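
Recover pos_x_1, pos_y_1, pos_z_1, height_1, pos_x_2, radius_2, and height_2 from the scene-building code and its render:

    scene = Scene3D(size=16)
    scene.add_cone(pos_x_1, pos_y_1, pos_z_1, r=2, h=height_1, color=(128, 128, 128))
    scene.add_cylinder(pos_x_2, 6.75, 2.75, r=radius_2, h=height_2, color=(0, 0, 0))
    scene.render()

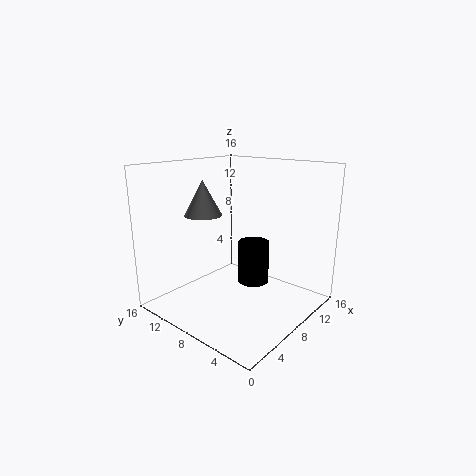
pos_x_1 = 5.25
pos_y_1 = 10.5
pos_z_1 = 10.75
height_1 = 3.75
pos_x_2 = 9.25
radius_2 = 1.75
height_2 = 4.75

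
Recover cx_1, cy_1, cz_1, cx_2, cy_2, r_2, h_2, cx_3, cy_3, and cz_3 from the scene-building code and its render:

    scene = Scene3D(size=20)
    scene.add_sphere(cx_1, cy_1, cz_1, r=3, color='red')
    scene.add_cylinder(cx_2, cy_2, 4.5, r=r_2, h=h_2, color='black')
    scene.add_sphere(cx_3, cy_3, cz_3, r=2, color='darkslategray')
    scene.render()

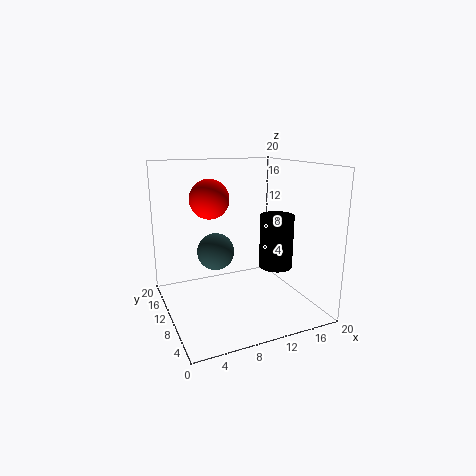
cx_1 = 8, cy_1 = 16, cz_1 = 14.5, cx_2 = 16.5, cy_2 = 10.5, r_2 = 2.5, h_2 = 8, cx_3 = 4, cy_3 = 2.5, cz_3 = 11.5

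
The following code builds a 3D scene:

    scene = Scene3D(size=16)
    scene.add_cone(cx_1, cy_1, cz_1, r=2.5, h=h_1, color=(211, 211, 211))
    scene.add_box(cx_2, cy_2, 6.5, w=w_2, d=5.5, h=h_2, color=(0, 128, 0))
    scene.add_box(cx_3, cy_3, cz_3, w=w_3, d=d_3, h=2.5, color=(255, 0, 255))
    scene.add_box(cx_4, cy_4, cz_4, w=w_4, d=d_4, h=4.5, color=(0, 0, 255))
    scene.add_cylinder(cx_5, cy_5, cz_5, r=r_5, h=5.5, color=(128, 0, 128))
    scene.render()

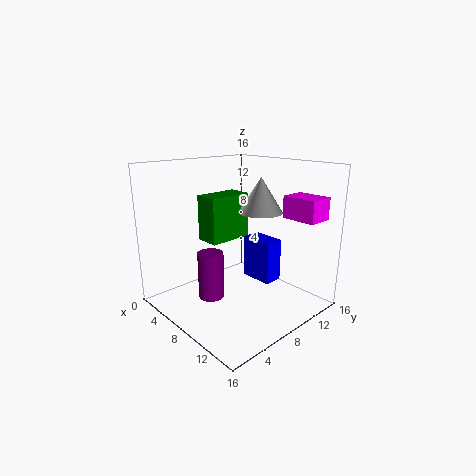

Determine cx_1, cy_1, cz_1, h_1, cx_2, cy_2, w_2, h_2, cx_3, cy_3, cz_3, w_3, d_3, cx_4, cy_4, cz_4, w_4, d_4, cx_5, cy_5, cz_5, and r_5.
cx_1 = 8.5
cy_1 = 11
cz_1 = 10.5
h_1 = 4
cx_2 = 2
cy_2 = 7
w_2 = 3
h_2 = 5.5
cx_3 = 10.5
cy_3 = 12.5
cz_3 = 10
w_3 = 4
d_3 = 3
cx_4 = 9
cy_4 = 8
cz_4 = 4
w_4 = 3.5
d_4 = 2
cx_5 = 5.5
cy_5 = 6
cz_5 = 0.5
r_5 = 1.5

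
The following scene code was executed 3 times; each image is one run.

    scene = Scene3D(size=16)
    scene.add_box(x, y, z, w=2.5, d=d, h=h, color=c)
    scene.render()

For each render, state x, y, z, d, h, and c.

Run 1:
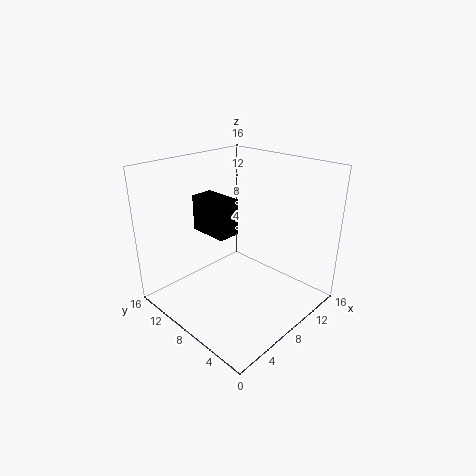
x = 5.5; y = 8; z = 8.5; d = 4.5; h = 4; c = 'black'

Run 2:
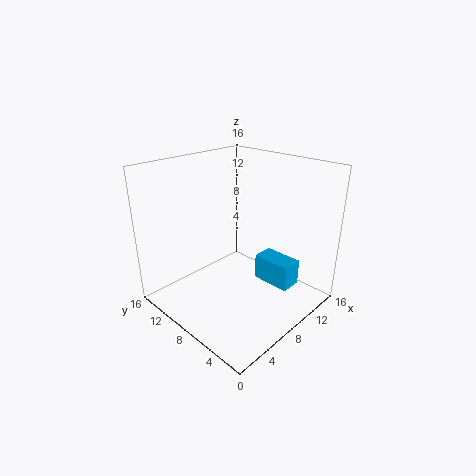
x = 10.5; y = 3; z = 2; d = 4.5; h = 3; c = 'deepskyblue'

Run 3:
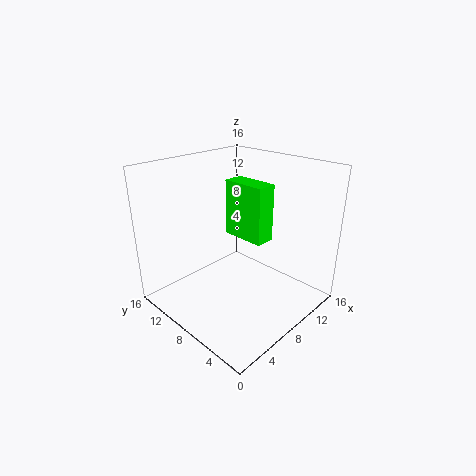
x = 11; y = 7.5; z = 6; d = 5.5; h = 7; c = 'lime'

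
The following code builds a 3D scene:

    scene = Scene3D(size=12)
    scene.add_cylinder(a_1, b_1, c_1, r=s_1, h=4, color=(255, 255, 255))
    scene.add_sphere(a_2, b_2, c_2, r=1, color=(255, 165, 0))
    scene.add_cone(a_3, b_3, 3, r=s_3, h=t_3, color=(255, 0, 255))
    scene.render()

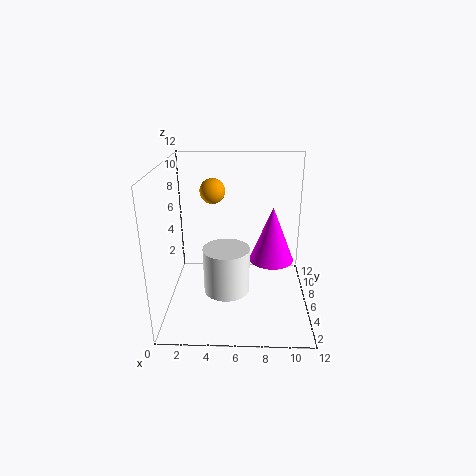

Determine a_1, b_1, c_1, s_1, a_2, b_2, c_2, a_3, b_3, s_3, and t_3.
a_1 = 5, b_1 = 6, c_1 = 1, s_1 = 2, a_2 = 4, b_2 = 6, c_2 = 10, a_3 = 9, b_3 = 8, s_3 = 2, t_3 = 5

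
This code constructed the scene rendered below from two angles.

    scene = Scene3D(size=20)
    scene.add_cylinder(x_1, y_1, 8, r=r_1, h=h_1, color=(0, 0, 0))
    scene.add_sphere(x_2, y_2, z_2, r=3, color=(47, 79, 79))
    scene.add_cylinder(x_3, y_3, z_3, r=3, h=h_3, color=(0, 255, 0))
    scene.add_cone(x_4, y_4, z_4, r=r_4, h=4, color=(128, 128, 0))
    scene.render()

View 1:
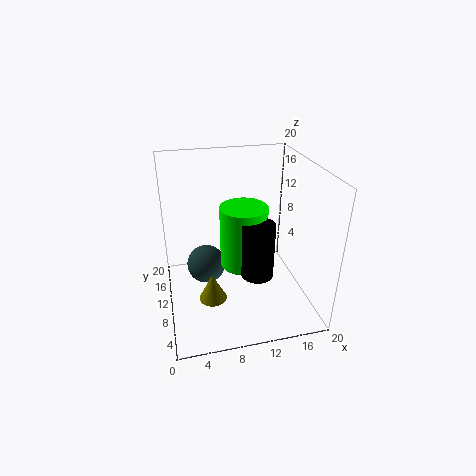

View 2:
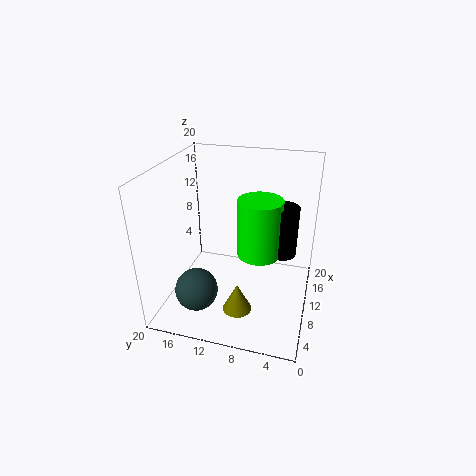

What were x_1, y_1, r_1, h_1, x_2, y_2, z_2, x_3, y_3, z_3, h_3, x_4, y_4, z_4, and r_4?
x_1 = 11
y_1 = 4
r_1 = 2
h_1 = 7
x_2 = 6
y_2 = 15
z_2 = 3
x_3 = 10
y_3 = 7
z_3 = 8
h_3 = 8
x_4 = 6
y_4 = 9
z_4 = 1
r_4 = 2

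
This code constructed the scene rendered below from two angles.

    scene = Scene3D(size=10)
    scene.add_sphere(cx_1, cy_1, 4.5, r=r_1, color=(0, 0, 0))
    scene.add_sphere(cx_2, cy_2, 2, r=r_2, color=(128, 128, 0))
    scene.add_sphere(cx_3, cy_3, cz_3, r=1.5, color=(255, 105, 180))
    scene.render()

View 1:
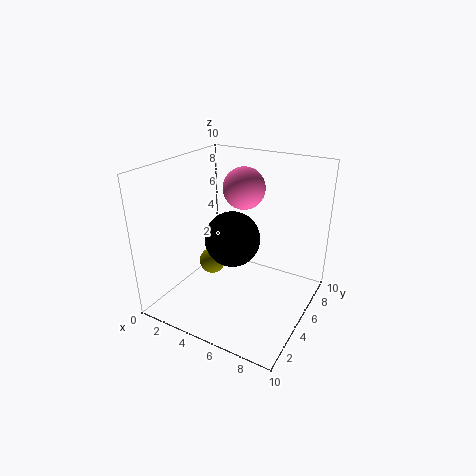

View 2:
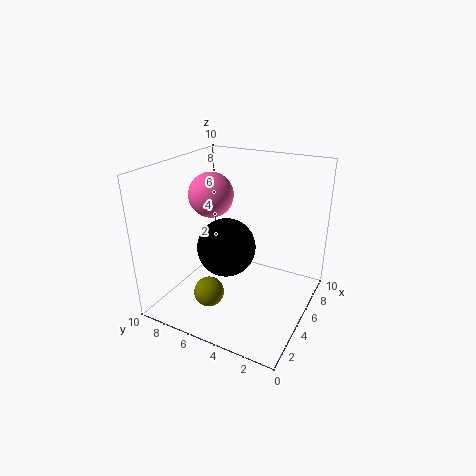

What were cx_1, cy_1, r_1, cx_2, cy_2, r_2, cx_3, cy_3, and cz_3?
cx_1 = 4.25; cy_1 = 5.5; r_1 = 2; cx_2 = 2.25; cy_2 = 5.75; r_2 = 1; cx_3 = 4.5; cy_3 = 6.75; cz_3 = 8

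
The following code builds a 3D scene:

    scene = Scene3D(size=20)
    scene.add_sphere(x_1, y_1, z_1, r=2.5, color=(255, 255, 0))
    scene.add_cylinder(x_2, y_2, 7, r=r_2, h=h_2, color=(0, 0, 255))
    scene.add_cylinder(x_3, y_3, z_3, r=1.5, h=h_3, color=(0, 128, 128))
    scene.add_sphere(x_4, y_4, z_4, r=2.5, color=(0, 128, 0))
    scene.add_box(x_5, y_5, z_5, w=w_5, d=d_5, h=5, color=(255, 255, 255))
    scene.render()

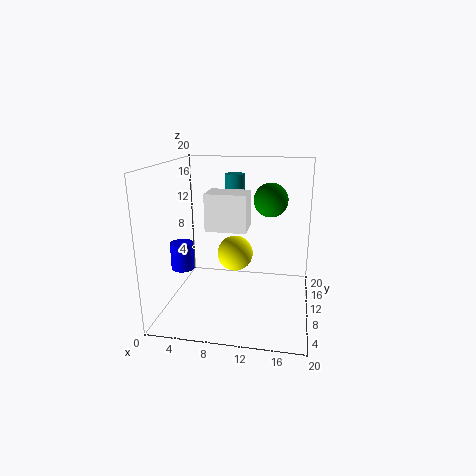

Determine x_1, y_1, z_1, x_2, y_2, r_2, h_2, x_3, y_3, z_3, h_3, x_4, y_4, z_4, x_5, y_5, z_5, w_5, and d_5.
x_1 = 9.5; y_1 = 10.5; z_1 = 7.5; x_2 = 3.5; y_2 = 5.5; r_2 = 1.5; h_2 = 3.5; x_3 = 8.5; y_3 = 15.5; z_3 = 11; h_3 = 7; x_4 = 14; y_4 = 14.5; z_4 = 14.5; x_5 = 6; y_5 = 7.5; z_5 = 11.5; w_5 = 5.5; d_5 = 4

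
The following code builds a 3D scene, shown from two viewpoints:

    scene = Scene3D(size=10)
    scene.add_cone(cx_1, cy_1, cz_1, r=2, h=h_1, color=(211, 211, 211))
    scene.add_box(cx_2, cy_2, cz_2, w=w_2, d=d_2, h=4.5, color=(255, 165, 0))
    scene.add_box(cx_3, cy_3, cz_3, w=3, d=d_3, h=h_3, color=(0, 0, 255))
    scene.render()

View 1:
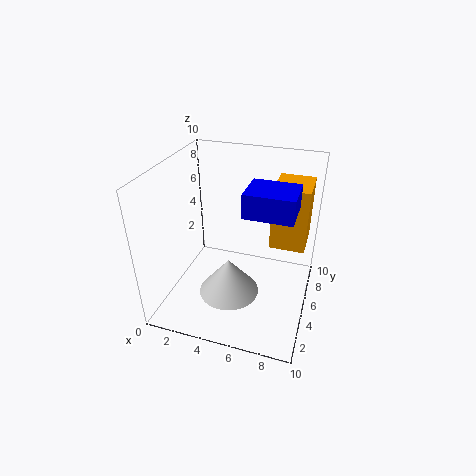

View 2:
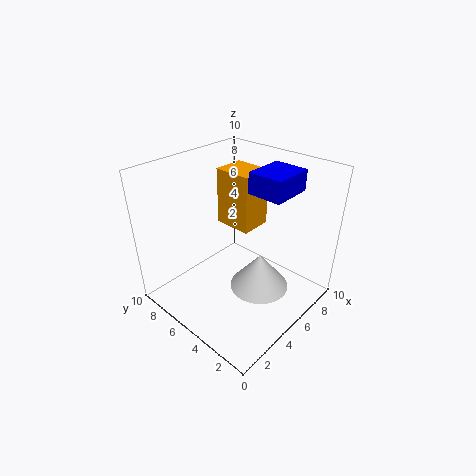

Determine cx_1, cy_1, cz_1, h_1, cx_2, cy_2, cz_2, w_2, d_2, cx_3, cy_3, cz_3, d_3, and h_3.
cx_1 = 5, cy_1 = 3, cz_1 = 2, h_1 = 2.5, cx_2 = 7, cy_2 = 6, cz_2 = 4, w_2 = 2.5, d_2 = 3, cx_3 = 6, cy_3 = 2.5, cz_3 = 8, d_3 = 2.5, h_3 = 1.5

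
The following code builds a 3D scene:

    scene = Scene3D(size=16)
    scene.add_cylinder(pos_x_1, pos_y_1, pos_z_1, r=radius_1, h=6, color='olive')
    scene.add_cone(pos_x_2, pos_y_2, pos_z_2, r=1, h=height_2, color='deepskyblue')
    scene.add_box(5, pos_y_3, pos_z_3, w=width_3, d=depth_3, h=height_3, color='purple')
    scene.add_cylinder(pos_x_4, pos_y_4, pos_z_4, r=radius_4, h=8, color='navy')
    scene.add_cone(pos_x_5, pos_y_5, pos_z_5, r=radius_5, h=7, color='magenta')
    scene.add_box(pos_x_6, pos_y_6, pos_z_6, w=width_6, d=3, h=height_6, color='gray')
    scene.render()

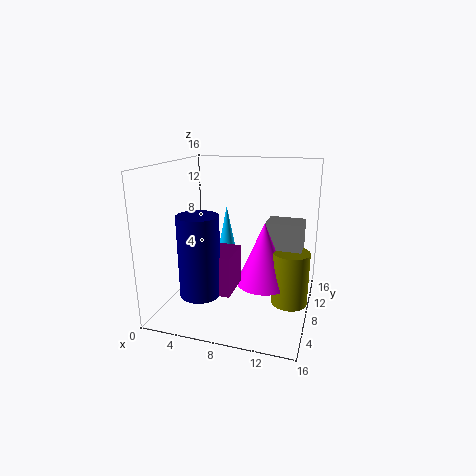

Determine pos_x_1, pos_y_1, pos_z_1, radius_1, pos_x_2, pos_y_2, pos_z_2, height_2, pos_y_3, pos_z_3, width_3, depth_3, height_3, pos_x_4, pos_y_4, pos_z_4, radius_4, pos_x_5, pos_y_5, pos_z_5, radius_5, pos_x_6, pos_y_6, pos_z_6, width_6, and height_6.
pos_x_1 = 14; pos_y_1 = 8; pos_z_1 = 1; radius_1 = 2; pos_x_2 = 6; pos_y_2 = 10; pos_z_2 = 6; height_2 = 5; pos_y_3 = 2; pos_z_3 = 4; width_3 = 4; depth_3 = 4; height_3 = 4; pos_x_4 = 6; pos_y_4 = 2; pos_z_4 = 4; radius_4 = 2; pos_x_5 = 11; pos_y_5 = 8; pos_z_5 = 3; radius_5 = 3; pos_x_6 = 11; pos_y_6 = 8; pos_z_6 = 6; width_6 = 4; height_6 = 4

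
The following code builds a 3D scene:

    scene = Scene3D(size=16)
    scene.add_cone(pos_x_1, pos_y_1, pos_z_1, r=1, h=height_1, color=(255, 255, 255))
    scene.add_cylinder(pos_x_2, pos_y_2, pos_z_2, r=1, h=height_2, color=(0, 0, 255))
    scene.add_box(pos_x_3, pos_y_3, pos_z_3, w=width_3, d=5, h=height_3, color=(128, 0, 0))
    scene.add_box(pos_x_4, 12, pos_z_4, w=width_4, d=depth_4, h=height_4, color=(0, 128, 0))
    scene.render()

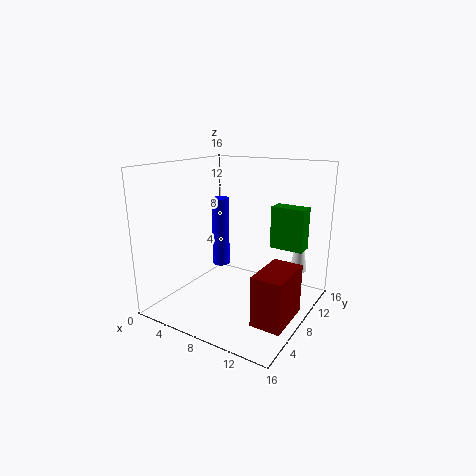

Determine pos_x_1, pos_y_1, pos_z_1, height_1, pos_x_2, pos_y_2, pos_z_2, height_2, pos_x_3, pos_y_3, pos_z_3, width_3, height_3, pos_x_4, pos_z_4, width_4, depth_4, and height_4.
pos_x_1 = 13
pos_y_1 = 14
pos_z_1 = 3
height_1 = 7
pos_x_2 = 5
pos_y_2 = 9
pos_z_2 = 4
height_2 = 8
pos_x_3 = 13
pos_y_3 = 2
pos_z_3 = 2
width_3 = 3
height_3 = 5
pos_x_4 = 10
pos_z_4 = 6
width_4 = 4
depth_4 = 2
height_4 = 5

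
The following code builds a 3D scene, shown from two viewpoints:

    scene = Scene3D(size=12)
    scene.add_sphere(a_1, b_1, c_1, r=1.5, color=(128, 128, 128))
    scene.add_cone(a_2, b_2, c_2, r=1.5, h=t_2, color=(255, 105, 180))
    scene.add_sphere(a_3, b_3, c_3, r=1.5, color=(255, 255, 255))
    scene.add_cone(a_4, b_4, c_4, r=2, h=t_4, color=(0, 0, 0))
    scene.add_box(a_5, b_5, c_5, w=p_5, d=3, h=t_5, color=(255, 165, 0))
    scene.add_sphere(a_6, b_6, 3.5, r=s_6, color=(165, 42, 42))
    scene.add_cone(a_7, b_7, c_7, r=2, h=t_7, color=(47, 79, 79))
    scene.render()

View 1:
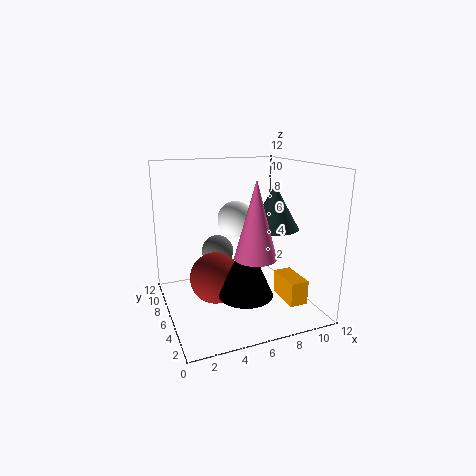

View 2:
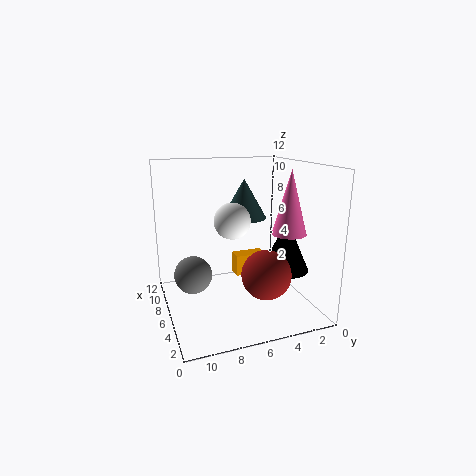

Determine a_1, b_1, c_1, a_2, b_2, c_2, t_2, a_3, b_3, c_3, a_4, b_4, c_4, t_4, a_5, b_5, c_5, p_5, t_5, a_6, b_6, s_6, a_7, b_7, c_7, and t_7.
a_1 = 5.5; b_1 = 10; c_1 = 3.5; a_2 = 5.5; b_2 = 1.5; c_2 = 6; t_2 = 5.5; a_3 = 6; b_3 = 6.5; c_3 = 7.5; a_4 = 5; b_4 = 2; c_4 = 3; t_4 = 4.5; a_5 = 9; b_5 = 2; c_5 = 1; p_5 = 1.5; t_5 = 2; a_6 = 3.5; b_6 = 4.5; s_6 = 2; a_7 = 8.5; b_7 = 4.5; c_7 = 7; t_7 = 3.5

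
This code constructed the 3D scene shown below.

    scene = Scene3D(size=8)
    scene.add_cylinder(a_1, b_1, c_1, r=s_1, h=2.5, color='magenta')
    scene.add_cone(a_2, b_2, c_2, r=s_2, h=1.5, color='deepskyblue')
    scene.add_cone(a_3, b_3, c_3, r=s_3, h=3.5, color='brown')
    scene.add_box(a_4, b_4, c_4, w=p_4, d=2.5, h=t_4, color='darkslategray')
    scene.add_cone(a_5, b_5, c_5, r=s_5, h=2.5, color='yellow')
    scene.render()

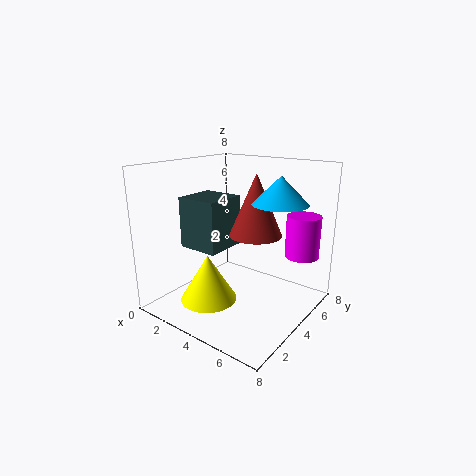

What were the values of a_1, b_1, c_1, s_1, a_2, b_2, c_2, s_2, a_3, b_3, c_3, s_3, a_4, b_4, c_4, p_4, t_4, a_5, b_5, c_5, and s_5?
a_1 = 6.5, b_1 = 7, c_1 = 2.5, s_1 = 1, a_2 = 6, b_2 = 5, c_2 = 6, s_2 = 1.5, a_3 = 4.5, b_3 = 5, c_3 = 4, s_3 = 1.5, a_4 = 0.5, b_4 = 3, c_4 = 3, p_4 = 2.5, t_4 = 3, a_5 = 3.5, b_5 = 2, c_5 = 1, s_5 = 1.5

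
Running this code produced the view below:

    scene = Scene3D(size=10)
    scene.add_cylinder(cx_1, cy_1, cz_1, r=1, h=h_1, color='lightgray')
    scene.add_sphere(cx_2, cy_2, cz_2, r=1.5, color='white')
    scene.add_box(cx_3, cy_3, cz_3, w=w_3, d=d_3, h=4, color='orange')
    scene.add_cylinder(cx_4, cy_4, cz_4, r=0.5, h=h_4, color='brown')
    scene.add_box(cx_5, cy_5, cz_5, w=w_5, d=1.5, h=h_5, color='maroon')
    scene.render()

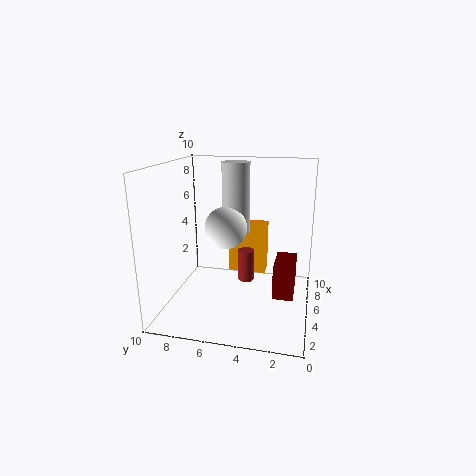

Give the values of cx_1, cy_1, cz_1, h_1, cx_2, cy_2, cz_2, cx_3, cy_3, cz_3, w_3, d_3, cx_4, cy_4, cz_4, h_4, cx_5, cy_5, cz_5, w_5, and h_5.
cx_1 = 6.5; cy_1 = 5.5; cz_1 = 5; h_1 = 5; cx_2 = 5.5; cy_2 = 6; cz_2 = 5.5; cx_3 = 8; cy_3 = 3.5; cz_3 = 1; w_3 = 1.5; d_3 = 3; cx_4 = 3; cy_4 = 4; cz_4 = 3; h_4 = 2; cx_5 = 5; cy_5 = 1; cz_5 = 0.5; w_5 = 3; h_5 = 2.5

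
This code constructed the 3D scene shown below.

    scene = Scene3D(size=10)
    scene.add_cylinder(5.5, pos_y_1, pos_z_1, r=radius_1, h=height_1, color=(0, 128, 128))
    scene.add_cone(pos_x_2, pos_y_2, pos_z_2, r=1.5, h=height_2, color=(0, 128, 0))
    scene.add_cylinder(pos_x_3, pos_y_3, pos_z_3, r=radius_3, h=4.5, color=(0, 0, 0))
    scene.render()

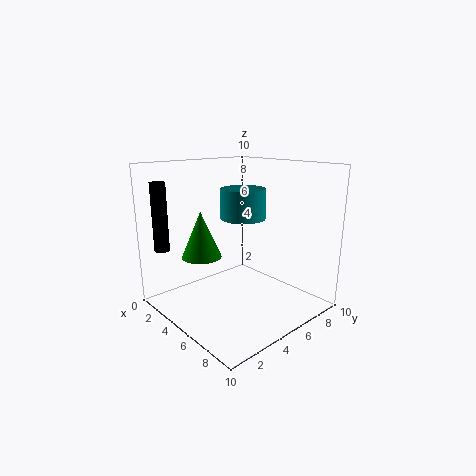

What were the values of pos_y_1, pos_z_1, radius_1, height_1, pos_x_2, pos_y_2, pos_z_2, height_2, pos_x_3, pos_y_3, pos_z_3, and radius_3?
pos_y_1 = 5; pos_z_1 = 6.5; radius_1 = 1.5; height_1 = 2; pos_x_2 = 2; pos_y_2 = 4; pos_z_2 = 3; height_2 = 3.5; pos_x_3 = 2.5; pos_y_3 = 0.5; pos_z_3 = 4.5; radius_3 = 0.5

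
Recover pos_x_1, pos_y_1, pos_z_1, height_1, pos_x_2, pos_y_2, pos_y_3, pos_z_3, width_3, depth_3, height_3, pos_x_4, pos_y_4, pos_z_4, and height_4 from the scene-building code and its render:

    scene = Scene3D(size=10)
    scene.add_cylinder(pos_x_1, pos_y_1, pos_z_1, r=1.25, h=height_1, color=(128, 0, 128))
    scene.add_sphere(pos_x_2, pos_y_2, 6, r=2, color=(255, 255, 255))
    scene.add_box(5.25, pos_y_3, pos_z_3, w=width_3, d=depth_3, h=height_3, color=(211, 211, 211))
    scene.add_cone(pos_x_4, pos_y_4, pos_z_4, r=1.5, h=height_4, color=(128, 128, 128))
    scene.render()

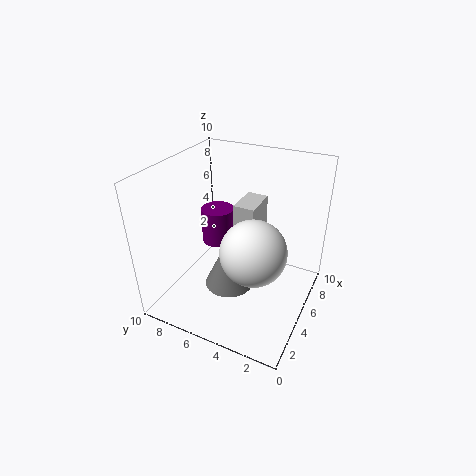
pos_x_1 = 7; pos_y_1 = 7.75; pos_z_1 = 3; height_1 = 2.75; pos_x_2 = 2.5; pos_y_2 = 2.75; pos_y_3 = 4; pos_z_3 = 3.5; width_3 = 2.5; depth_3 = 1.5; height_3 = 3.75; pos_x_4 = 2.25; pos_y_4 = 4.25; pos_z_4 = 3.5; height_4 = 3.25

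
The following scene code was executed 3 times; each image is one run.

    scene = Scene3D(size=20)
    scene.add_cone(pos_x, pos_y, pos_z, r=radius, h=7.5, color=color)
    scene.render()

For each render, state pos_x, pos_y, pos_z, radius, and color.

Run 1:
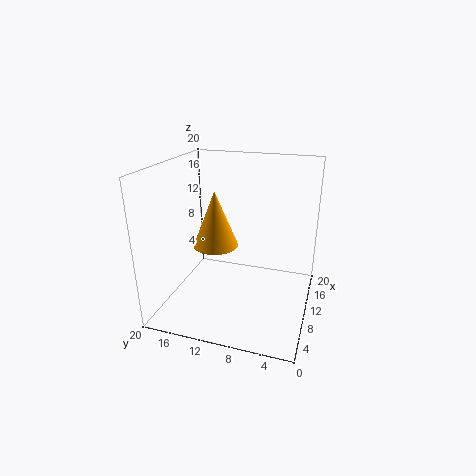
pos_x = 8; pos_y = 12.5; pos_z = 9.5; radius = 3; color = 'orange'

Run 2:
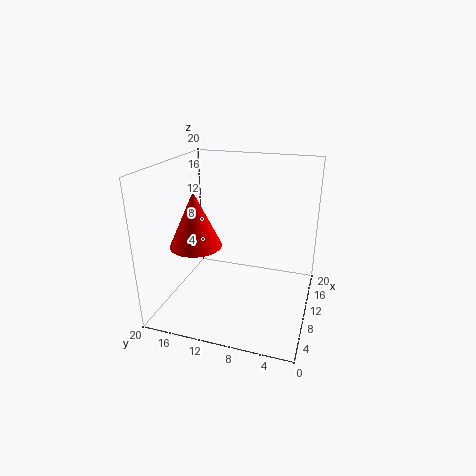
pos_x = 7; pos_y = 15; pos_z = 9.5; radius = 3.5; color = 'red'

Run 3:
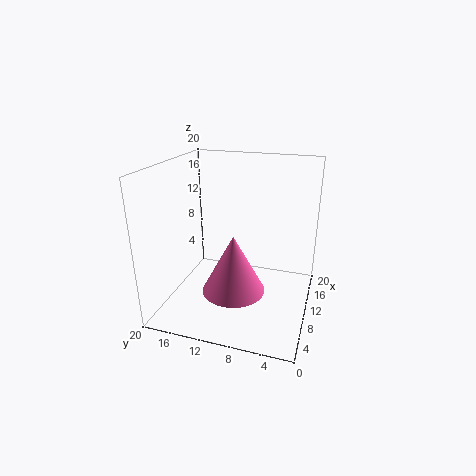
pos_x = 5; pos_y = 9; pos_z = 5; radius = 4; color = 'hotpink'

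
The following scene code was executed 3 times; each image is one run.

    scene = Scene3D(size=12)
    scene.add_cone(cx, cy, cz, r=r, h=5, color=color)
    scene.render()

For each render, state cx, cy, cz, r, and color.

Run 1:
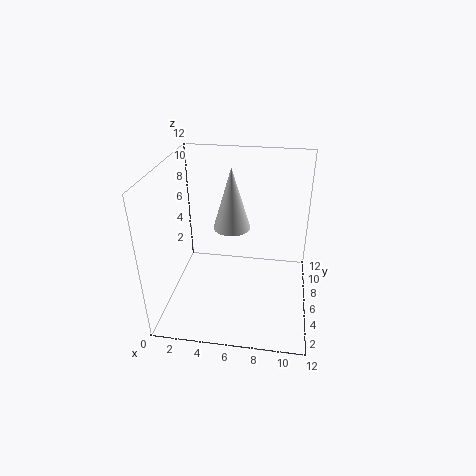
cx = 5.5
cy = 6
cz = 7
r = 1.5
color = 'lightgray'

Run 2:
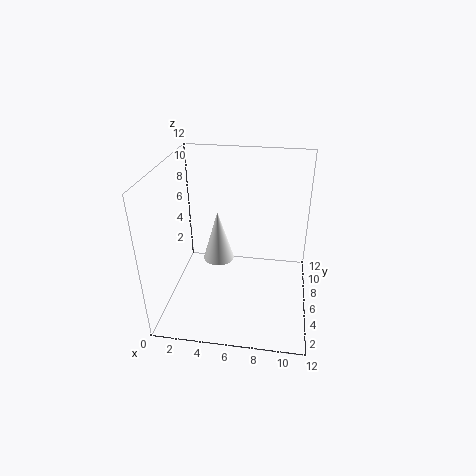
cx = 3.5
cy = 9.5
cz = 1.5
r = 1.5
color = 'white'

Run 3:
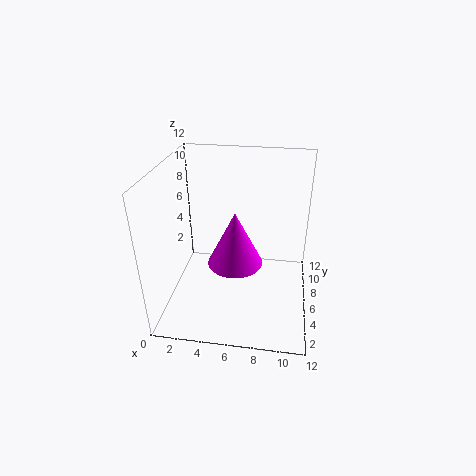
cx = 5.5
cy = 7.5
cz = 2.5
r = 2.5
color = 'magenta'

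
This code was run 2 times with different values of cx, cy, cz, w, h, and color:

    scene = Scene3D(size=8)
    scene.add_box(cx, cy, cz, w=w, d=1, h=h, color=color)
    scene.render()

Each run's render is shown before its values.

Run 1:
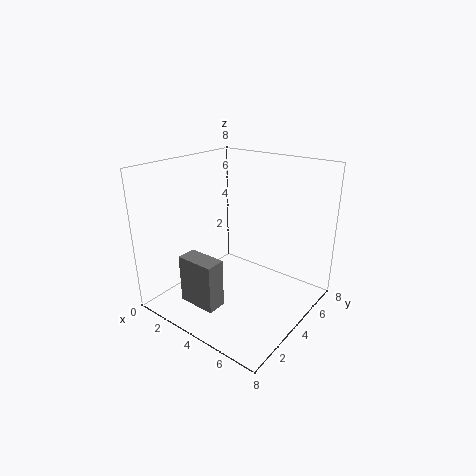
cx = 3, cy = 0.5, cz = 1.5, w = 2, h = 2.5, color = 'gray'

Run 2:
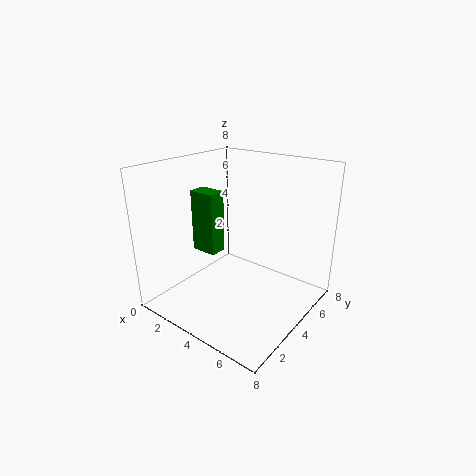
cx = 1.5, cy = 3, cz = 3, w = 1.5, h = 3.5, color = 'green'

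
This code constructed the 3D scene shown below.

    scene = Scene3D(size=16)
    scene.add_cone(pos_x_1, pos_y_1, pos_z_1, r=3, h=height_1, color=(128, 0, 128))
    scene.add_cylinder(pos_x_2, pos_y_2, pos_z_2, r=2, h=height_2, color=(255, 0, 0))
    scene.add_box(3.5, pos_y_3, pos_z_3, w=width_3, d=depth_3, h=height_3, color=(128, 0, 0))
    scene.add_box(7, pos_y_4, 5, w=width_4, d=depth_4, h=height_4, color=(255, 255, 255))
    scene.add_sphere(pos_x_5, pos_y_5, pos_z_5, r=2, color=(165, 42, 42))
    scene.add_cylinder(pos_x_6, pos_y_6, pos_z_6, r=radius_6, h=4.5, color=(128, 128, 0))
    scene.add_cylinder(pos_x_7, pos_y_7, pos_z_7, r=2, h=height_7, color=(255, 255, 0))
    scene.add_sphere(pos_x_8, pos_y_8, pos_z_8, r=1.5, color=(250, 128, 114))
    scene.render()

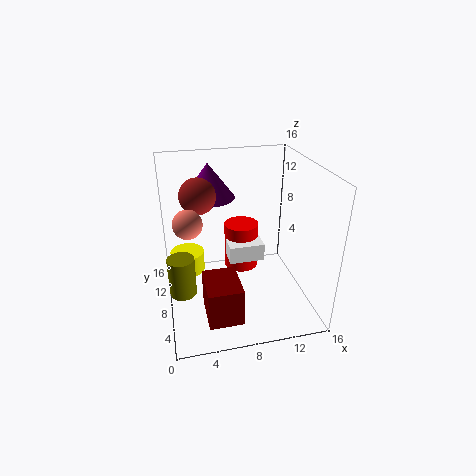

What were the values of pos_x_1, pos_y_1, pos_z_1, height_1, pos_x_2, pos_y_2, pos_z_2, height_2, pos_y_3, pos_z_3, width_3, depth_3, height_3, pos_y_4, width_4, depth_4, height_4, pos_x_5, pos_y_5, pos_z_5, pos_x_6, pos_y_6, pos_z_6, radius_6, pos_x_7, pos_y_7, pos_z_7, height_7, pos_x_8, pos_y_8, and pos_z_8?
pos_x_1 = 5.5; pos_y_1 = 12; pos_z_1 = 11.5; height_1 = 4; pos_x_2 = 9; pos_y_2 = 10.5; pos_z_2 = 3; height_2 = 5.5; pos_y_3 = 1; pos_z_3 = 2; width_3 = 3.5; depth_3 = 4.5; height_3 = 4; pos_y_4 = 7.5; width_4 = 4; depth_4 = 2.5; height_4 = 2; pos_x_5 = 4; pos_y_5 = 10; pos_z_5 = 12.5; pos_x_6 = 1.5; pos_y_6 = 7.5; pos_z_6 = 2; radius_6 = 1.5; pos_x_7 = 2.5; pos_y_7 = 11.5; pos_z_7 = 2.5; height_7 = 2.5; pos_x_8 = 2.5; pos_y_8 = 6.5; pos_z_8 = 11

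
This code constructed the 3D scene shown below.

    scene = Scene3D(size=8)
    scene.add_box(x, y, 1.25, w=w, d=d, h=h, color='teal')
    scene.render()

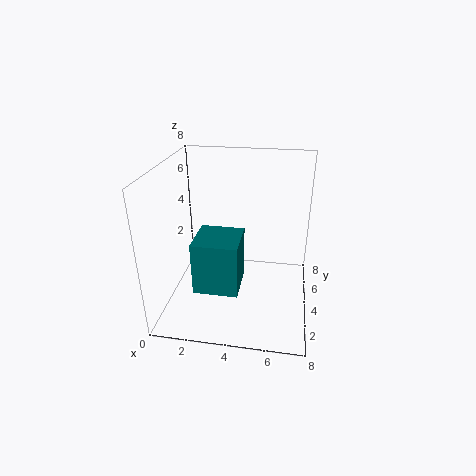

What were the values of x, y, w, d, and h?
x = 1.75
y = 2.25
w = 2.5
d = 2.5
h = 3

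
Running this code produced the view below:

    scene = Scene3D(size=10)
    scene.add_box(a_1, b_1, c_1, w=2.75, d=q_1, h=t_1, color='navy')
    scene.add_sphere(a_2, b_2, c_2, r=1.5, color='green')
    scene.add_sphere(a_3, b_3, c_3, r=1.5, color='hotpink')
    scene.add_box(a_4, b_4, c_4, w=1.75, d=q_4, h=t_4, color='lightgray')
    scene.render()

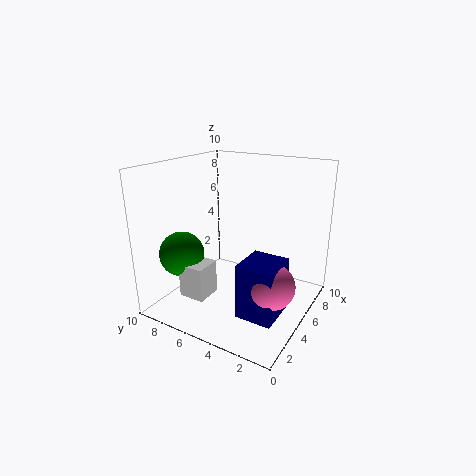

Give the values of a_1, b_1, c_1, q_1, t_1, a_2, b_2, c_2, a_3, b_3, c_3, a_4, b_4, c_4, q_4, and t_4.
a_1 = 2.5; b_1 = 1.25; c_1 = 0.5; q_1 = 2.5; t_1 = 3.75; a_2 = 2.25; b_2 = 7.75; c_2 = 4.25; a_3 = 3.75; b_3 = 1.75; c_3 = 2.75; a_4 = 1.25; b_4 = 5.5; c_4 = 1.75; q_4 = 1.75; t_4 = 2.25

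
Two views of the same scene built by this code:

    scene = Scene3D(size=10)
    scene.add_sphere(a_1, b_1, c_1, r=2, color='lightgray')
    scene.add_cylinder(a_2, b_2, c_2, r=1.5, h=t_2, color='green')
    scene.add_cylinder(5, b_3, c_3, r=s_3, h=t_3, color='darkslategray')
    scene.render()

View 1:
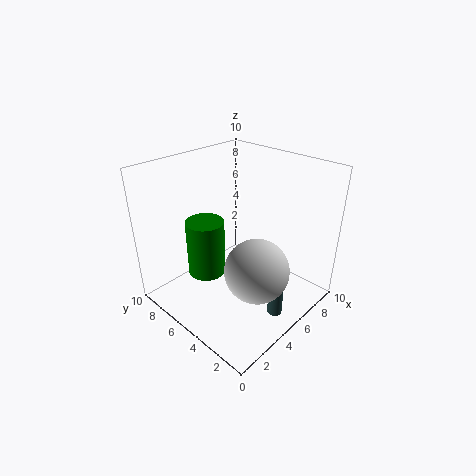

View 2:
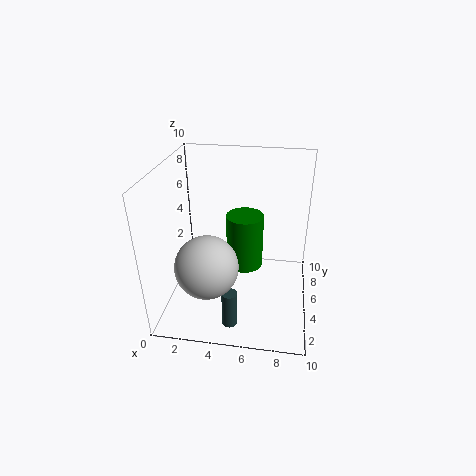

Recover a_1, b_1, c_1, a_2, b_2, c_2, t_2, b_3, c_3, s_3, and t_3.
a_1 = 3.5, b_1 = 2, c_1 = 4.5, a_2 = 5, b_2 = 8.5, c_2 = 0.5, t_2 = 4.5, b_3 = 1.5, c_3 = 0.5, s_3 = 0.5, t_3 = 2.5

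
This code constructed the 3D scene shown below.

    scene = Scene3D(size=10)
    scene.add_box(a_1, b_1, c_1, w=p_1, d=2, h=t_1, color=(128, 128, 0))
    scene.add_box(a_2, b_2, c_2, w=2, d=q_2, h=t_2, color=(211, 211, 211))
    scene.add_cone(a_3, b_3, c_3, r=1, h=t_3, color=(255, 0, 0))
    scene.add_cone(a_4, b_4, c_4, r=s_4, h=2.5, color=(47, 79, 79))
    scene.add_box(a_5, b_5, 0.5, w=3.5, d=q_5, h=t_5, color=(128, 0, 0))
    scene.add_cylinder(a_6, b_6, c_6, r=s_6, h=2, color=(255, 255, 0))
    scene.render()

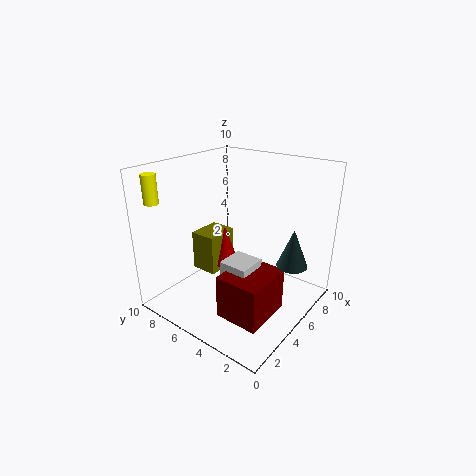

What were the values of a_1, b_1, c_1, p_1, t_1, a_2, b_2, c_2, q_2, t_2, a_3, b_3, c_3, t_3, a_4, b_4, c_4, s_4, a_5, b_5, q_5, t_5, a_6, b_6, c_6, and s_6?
a_1 = 4.5; b_1 = 7; c_1 = 1.5; p_1 = 2.5; t_1 = 3; a_2 = 3; b_2 = 3; c_2 = 1; q_2 = 2; t_2 = 3; a_3 = 6; b_3 = 7; c_3 = 2; t_3 = 3; a_4 = 5.5; b_4 = 1; c_4 = 4; s_4 = 1; a_5 = 2; b_5 = 1.5; q_5 = 3; t_5 = 3; a_6 = 1.5; b_6 = 9.5; c_6 = 7.5; s_6 = 0.5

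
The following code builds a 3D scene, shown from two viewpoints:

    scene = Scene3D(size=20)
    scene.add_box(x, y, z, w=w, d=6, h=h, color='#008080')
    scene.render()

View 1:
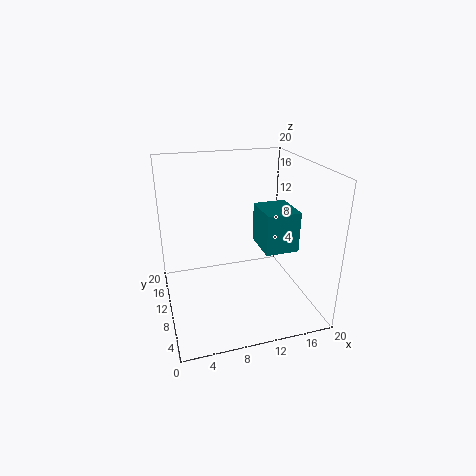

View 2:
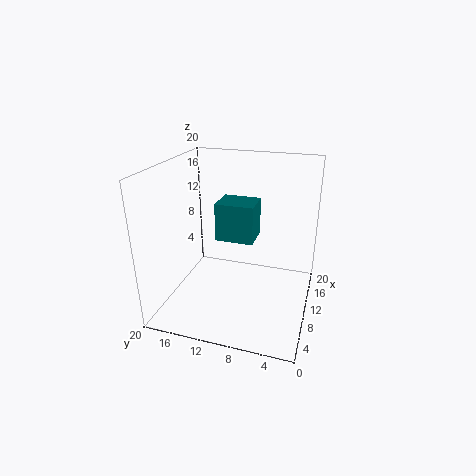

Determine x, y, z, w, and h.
x = 14, y = 9, z = 7, w = 5, h = 6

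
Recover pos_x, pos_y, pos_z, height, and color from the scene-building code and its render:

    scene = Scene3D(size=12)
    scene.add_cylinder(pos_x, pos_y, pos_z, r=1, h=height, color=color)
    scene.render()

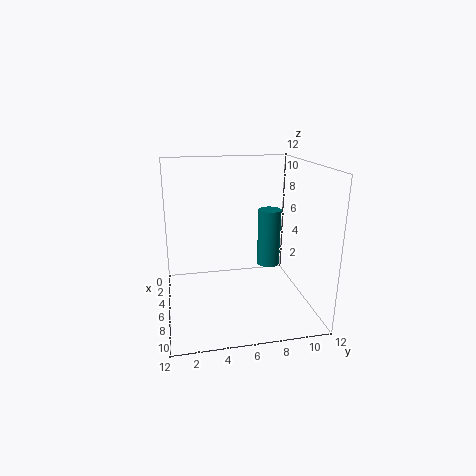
pos_x = 5
pos_y = 9
pos_z = 3
height = 5
color = 'teal'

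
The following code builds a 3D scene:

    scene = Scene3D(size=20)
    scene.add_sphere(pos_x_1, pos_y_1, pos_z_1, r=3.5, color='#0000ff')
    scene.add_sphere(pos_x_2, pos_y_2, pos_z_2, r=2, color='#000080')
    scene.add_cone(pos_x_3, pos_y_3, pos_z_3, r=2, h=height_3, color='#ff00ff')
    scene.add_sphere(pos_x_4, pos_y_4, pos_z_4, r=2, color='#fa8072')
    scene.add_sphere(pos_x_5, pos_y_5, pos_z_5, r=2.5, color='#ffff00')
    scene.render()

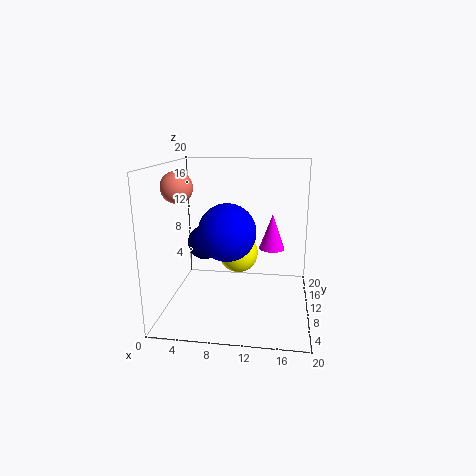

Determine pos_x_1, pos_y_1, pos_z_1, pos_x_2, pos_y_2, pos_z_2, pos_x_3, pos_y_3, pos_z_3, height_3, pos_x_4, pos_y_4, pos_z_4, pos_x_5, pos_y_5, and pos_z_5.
pos_x_1 = 9.5; pos_y_1 = 4.5; pos_z_1 = 12.5; pos_x_2 = 7; pos_y_2 = 3.5; pos_z_2 = 11.5; pos_x_3 = 14.5; pos_y_3 = 16; pos_z_3 = 6.5; height_3 = 5.5; pos_x_4 = 3; pos_y_4 = 6; pos_z_4 = 17.5; pos_x_5 = 10.5; pos_y_5 = 7; pos_z_5 = 9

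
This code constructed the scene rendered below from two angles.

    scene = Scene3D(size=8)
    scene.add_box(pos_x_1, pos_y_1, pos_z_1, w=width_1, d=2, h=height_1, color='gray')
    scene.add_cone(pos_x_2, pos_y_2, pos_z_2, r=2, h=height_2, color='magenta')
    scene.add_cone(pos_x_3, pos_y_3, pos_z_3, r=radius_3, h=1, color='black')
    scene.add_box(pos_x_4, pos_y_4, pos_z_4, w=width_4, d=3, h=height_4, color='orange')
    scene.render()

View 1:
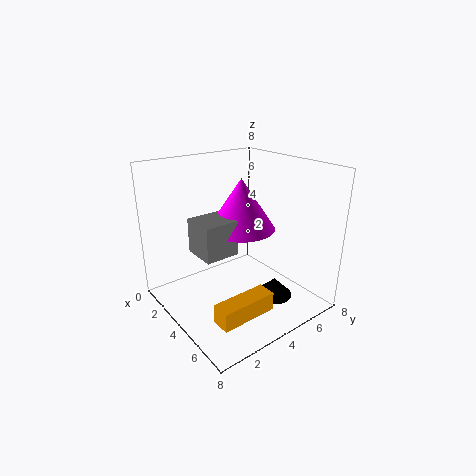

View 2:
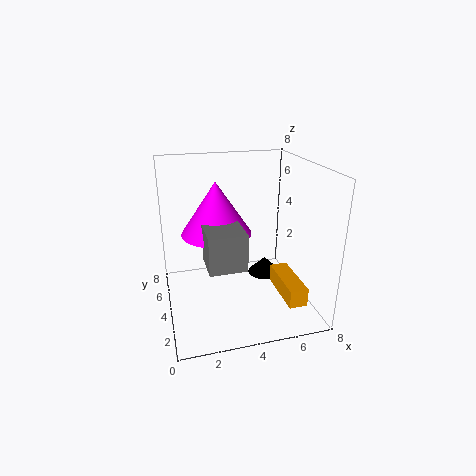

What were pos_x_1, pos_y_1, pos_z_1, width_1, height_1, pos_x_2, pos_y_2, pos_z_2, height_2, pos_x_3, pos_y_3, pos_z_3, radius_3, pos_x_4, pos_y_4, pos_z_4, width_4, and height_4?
pos_x_1 = 2; pos_y_1 = 2; pos_z_1 = 3; width_1 = 2; height_1 = 2; pos_x_2 = 3; pos_y_2 = 5; pos_z_2 = 4; height_2 = 3; pos_x_3 = 6; pos_y_3 = 5; pos_z_3 = 1; radius_3 = 1; pos_x_4 = 6; pos_y_4 = 1; pos_z_4 = 1; width_4 = 1; height_4 = 1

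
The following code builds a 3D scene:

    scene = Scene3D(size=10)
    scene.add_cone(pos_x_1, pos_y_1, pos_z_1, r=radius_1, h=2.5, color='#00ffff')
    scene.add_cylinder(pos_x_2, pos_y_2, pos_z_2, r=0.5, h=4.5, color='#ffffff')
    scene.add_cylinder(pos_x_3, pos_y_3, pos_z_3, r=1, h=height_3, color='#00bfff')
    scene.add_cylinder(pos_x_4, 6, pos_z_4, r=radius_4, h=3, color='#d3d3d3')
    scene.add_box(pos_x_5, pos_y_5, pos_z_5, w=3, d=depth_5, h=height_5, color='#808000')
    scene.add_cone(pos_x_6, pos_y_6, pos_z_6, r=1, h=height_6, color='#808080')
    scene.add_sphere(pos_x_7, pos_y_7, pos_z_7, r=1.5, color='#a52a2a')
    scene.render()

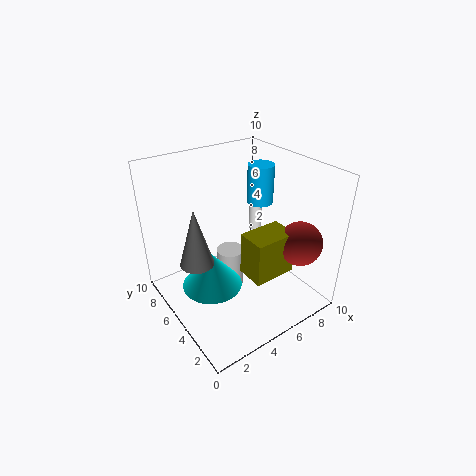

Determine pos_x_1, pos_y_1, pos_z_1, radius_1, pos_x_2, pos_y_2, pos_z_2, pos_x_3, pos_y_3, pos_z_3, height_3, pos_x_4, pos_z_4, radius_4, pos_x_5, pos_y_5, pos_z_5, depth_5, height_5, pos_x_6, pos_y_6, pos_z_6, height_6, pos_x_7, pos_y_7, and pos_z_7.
pos_x_1 = 2.5
pos_y_1 = 4.5
pos_z_1 = 2.5
radius_1 = 2
pos_x_2 = 8.5
pos_y_2 = 7.5
pos_z_2 = 3.5
pos_x_3 = 8.5
pos_y_3 = 7
pos_z_3 = 6
height_3 = 3
pos_x_4 = 5
pos_z_4 = 0.5
radius_4 = 1
pos_x_5 = 4.5
pos_y_5 = 2
pos_z_5 = 3
depth_5 = 2
height_5 = 3
pos_x_6 = 1
pos_y_6 = 3.5
pos_z_6 = 5.5
height_6 = 3.5
pos_x_7 = 8
pos_y_7 = 2
pos_z_7 = 5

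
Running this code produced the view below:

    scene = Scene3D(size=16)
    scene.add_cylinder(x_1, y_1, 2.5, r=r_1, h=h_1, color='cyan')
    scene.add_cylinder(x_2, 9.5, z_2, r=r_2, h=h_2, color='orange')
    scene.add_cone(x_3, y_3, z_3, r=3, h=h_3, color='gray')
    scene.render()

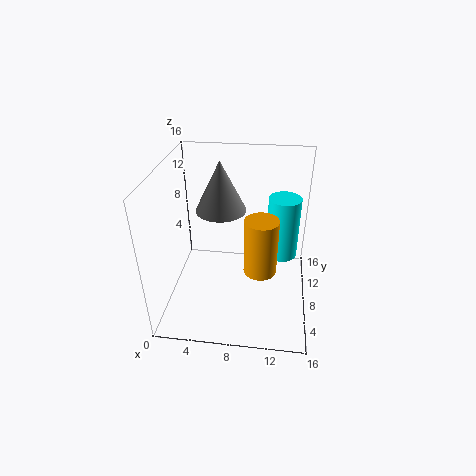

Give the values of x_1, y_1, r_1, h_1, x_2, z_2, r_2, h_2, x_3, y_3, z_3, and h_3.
x_1 = 13, y_1 = 13.5, r_1 = 2, h_1 = 8, x_2 = 10.5, z_2 = 2.5, r_2 = 2, h_2 = 7, x_3 = 5.5, y_3 = 11.5, z_3 = 9.5, h_3 = 6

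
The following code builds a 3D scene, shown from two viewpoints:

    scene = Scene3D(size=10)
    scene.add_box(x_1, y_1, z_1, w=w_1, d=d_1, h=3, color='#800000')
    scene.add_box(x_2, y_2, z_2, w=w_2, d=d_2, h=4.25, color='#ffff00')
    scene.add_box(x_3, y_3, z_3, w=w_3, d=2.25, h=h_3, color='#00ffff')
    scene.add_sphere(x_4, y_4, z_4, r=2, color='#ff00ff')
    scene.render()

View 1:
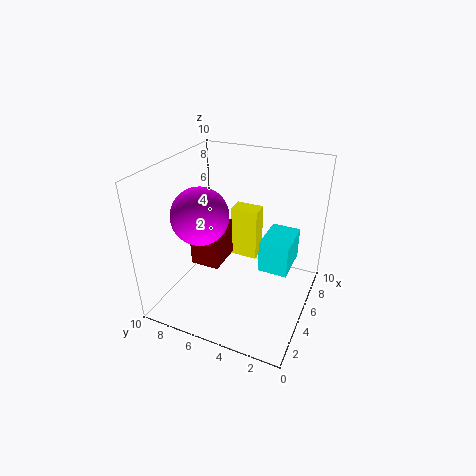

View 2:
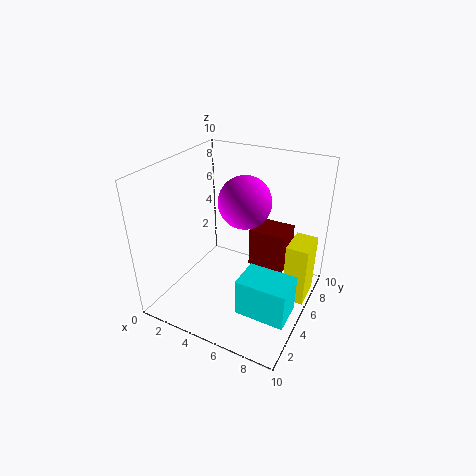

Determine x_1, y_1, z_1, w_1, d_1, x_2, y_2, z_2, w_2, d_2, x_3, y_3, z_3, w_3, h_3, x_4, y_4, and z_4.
x_1 = 5, y_1 = 6.75, z_1 = 1.75, w_1 = 2.75, d_1 = 2.25, x_2 = 8.5, y_2 = 5, z_2 = 1, w_2 = 1.5, d_2 = 2.25, x_3 = 6.5, y_3 = 1.75, z_3 = 1.5, w_3 = 3.25, h_3 = 2.5, x_4 = 4.25, y_4 = 7.5, z_4 = 6.5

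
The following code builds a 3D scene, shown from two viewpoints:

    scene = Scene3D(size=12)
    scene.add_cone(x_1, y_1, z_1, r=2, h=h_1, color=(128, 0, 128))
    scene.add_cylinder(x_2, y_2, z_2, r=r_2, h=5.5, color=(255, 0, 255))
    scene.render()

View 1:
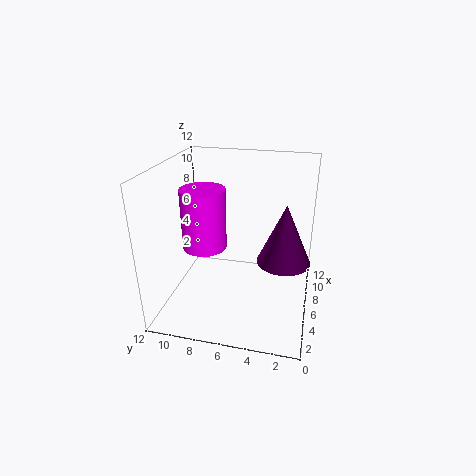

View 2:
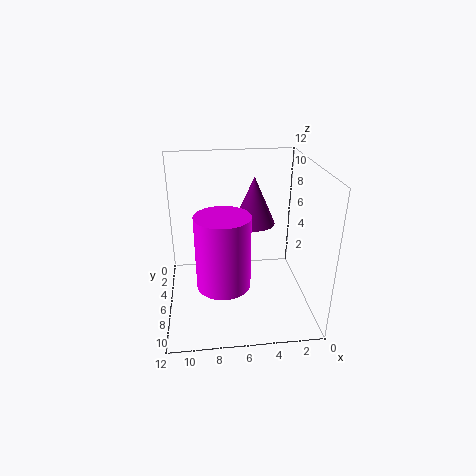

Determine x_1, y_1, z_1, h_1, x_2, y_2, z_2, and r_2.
x_1 = 4; y_1 = 2; z_1 = 5.5; h_1 = 4.5; x_2 = 7.5; y_2 = 9.5; z_2 = 4; r_2 = 2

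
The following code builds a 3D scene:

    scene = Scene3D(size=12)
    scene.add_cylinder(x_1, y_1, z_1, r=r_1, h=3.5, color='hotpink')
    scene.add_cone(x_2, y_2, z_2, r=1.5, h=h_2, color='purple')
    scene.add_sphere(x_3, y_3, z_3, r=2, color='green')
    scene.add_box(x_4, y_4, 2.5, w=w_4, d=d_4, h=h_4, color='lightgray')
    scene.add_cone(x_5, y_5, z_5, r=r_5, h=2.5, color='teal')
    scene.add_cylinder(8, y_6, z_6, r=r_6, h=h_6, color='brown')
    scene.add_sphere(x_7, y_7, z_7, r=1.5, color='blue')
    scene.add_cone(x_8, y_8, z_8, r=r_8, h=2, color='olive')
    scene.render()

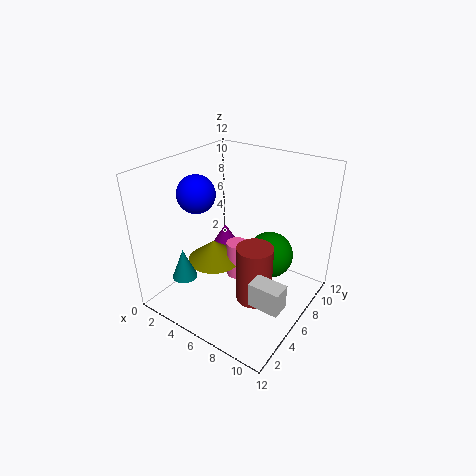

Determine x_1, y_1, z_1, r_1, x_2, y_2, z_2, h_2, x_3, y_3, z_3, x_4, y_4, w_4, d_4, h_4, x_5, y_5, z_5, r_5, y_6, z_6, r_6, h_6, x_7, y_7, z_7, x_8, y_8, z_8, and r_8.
x_1 = 4.5; y_1 = 8; z_1 = 0.5; r_1 = 1; x_2 = 2; y_2 = 9.5; z_2 = 2; h_2 = 2.5; x_3 = 8; y_3 = 8; z_3 = 4; x_4 = 9; y_4 = 3; w_4 = 2.5; d_4 = 1.5; h_4 = 2; x_5 = 3.5; y_5 = 2; z_5 = 3.5; r_5 = 1; y_6 = 5.5; z_6 = 1; r_6 = 1.5; h_6 = 5; x_7 = 3.5; y_7 = 4; z_7 = 10; x_8 = 2.5; y_8 = 7; z_8 = 2; r_8 = 2.5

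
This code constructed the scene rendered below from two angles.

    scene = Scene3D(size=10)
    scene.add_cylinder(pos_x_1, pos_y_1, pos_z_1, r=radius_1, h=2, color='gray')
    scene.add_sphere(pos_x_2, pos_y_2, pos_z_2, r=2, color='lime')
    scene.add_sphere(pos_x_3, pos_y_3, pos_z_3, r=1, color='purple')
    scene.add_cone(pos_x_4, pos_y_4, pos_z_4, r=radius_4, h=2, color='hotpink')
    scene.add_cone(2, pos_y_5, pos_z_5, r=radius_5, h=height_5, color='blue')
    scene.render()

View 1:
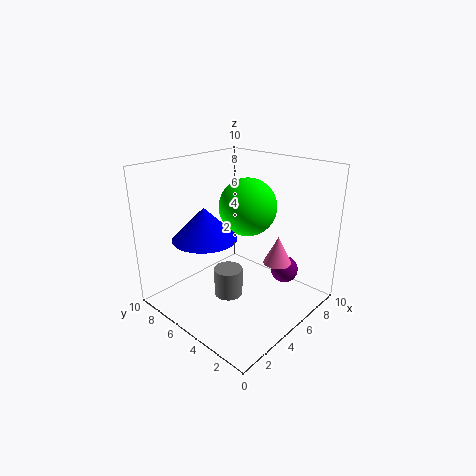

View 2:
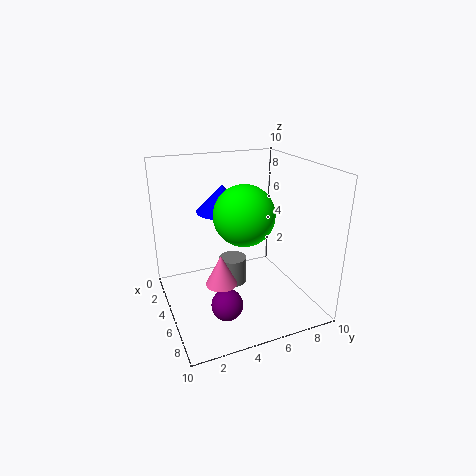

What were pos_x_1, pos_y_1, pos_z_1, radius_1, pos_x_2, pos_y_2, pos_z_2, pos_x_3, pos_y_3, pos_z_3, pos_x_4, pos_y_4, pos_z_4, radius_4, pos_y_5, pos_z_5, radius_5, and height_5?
pos_x_1 = 4, pos_y_1 = 5, pos_z_1 = 1, radius_1 = 1, pos_x_2 = 6, pos_y_2 = 5, pos_z_2 = 7, pos_x_3 = 8, pos_y_3 = 3, pos_z_3 = 2, pos_x_4 = 7, pos_y_4 = 3, pos_z_4 = 3, radius_4 = 1, pos_y_5 = 5, pos_z_5 = 6, radius_5 = 2, height_5 = 2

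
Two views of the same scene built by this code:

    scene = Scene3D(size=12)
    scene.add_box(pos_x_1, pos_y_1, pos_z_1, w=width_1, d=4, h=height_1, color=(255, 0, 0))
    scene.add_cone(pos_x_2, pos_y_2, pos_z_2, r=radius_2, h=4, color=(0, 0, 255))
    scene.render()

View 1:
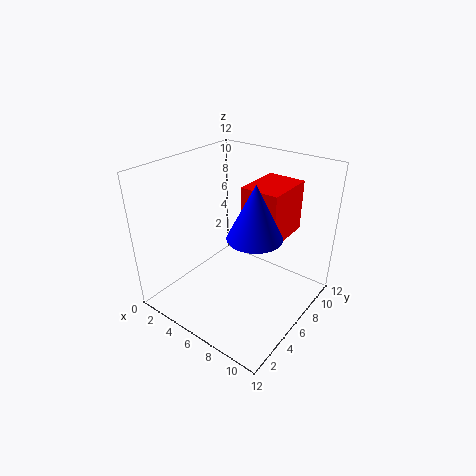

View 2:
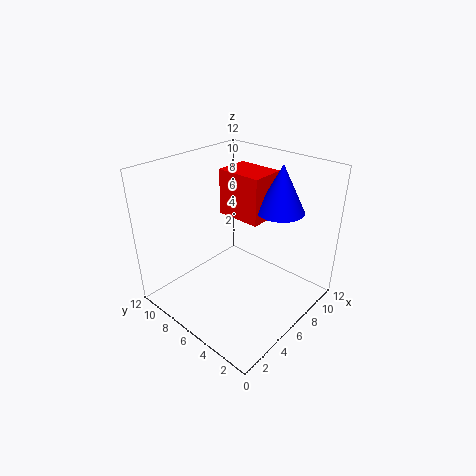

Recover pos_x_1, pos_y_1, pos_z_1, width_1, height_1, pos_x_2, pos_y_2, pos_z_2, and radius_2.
pos_x_1 = 7
pos_y_1 = 5
pos_z_1 = 7
width_1 = 3
height_1 = 4
pos_x_2 = 9
pos_y_2 = 4
pos_z_2 = 8
radius_2 = 2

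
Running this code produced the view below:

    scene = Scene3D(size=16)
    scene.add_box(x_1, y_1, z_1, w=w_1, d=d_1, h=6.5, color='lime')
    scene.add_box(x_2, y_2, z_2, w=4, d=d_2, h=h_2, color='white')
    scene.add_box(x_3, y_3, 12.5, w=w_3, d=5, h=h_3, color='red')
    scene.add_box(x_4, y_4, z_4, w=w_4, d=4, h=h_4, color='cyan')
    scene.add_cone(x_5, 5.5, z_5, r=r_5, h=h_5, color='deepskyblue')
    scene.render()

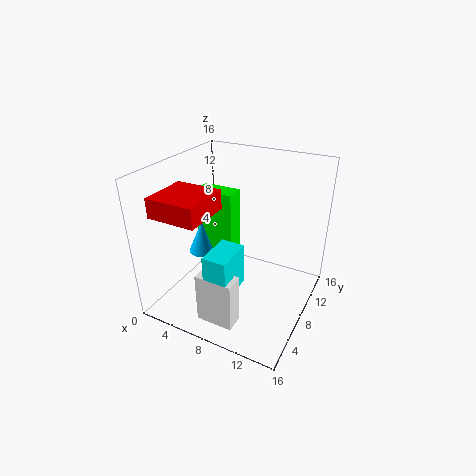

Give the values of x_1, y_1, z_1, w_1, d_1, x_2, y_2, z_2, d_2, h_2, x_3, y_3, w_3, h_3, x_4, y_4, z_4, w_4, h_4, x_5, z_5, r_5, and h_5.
x_1 = 4.5; y_1 = 5.5; z_1 = 7.5; w_1 = 4; d_1 = 2; x_2 = 6.5; y_2 = 1.5; z_2 = 1; d_2 = 2; h_2 = 5.5; x_3 = 2.5; y_3 = 0.5; w_3 = 5; h_3 = 2; x_4 = 7.5; y_4 = 1.5; z_4 = 4.5; w_4 = 2.5; h_4 = 4.5; x_5 = 5; z_5 = 7; r_5 = 1.5; h_5 = 3.5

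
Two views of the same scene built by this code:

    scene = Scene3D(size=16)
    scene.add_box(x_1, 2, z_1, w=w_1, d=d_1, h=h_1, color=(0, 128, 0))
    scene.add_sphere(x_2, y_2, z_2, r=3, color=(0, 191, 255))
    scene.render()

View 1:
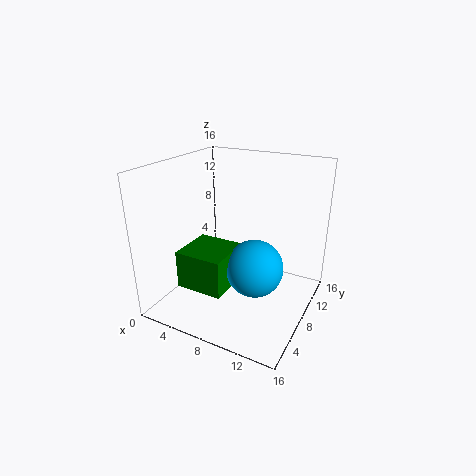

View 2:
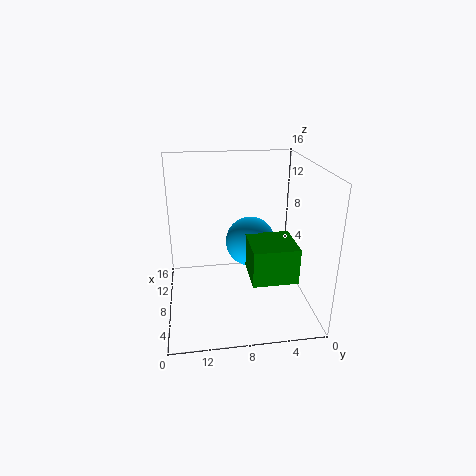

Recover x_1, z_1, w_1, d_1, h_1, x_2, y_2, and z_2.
x_1 = 4
z_1 = 4
w_1 = 5
d_1 = 5
h_1 = 4
x_2 = 11
y_2 = 6
z_2 = 6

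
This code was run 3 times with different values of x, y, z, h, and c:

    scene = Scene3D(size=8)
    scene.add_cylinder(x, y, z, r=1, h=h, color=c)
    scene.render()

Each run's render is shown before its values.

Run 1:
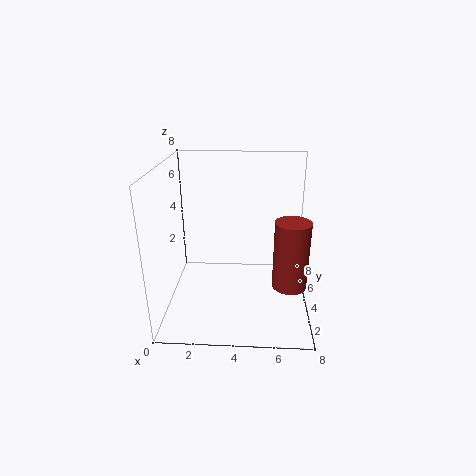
x = 7
y = 4
z = 1
h = 4
c = 'brown'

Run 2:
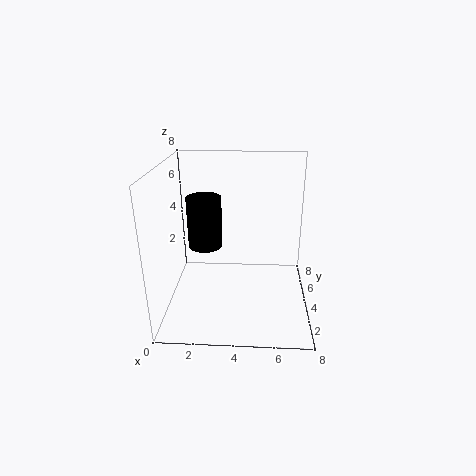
x = 2
y = 5
z = 3
h = 3
c = 'black'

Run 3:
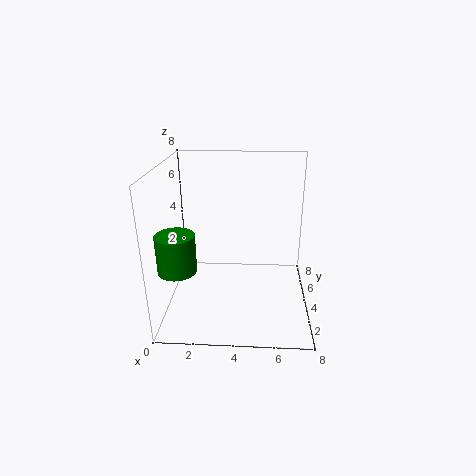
x = 1
y = 2
z = 3
h = 2
c = 'green'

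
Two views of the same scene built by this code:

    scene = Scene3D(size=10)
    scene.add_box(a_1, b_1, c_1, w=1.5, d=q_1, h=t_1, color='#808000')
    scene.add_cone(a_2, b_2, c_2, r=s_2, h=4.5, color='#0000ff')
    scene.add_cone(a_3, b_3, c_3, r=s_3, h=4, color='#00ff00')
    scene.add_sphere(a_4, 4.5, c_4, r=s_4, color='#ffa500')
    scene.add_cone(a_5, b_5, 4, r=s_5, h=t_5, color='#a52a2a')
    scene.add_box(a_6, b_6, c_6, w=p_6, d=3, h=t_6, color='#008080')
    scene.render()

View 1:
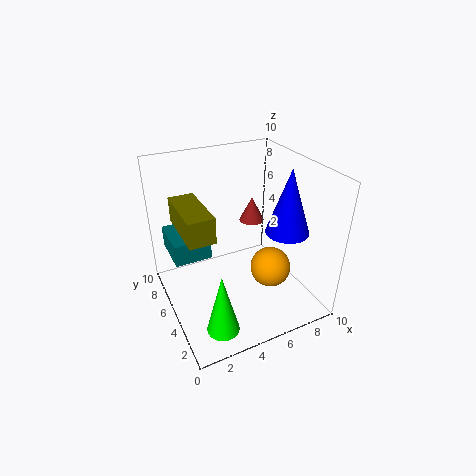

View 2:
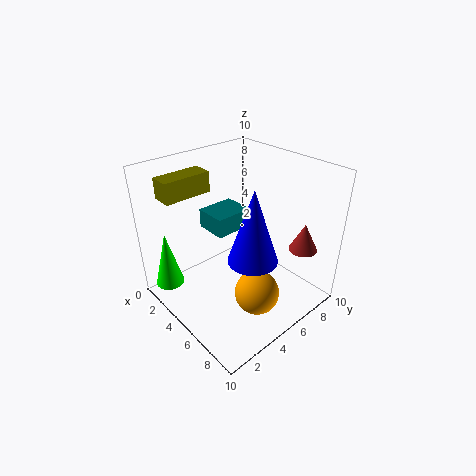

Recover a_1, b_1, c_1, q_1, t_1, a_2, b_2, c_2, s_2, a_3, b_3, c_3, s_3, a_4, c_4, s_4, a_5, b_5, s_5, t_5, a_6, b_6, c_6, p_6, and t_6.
a_1 = 0.5, b_1 = 1.5, c_1 = 7.5, q_1 = 3.5, t_1 = 1.5, a_2 = 8, b_2 = 3.5, c_2 = 5.5, s_2 = 1.5, a_3 = 2, b_3 = 1, c_3 = 1.5, s_3 = 1, a_4 = 7.5, c_4 = 2, s_4 = 1.5, a_5 = 8, b_5 = 8.5, s_5 = 1, t_5 = 2, a_6 = 0.5, b_6 = 5, c_6 = 4, p_6 = 2.5, t_6 = 1.5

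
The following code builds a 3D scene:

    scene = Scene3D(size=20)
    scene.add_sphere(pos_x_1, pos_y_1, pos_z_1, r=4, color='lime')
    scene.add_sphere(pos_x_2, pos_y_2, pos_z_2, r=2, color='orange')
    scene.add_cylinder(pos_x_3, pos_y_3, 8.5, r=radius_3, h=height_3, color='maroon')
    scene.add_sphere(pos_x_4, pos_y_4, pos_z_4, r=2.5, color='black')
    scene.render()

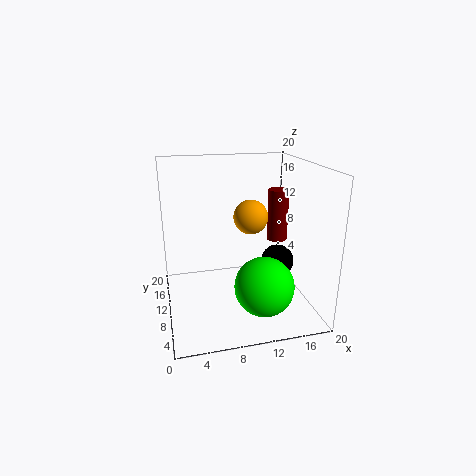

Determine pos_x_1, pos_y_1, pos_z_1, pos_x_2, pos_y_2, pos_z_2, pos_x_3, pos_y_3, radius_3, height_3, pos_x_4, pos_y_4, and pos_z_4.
pos_x_1 = 12.5
pos_y_1 = 5.5
pos_z_1 = 4.5
pos_x_2 = 10
pos_y_2 = 4
pos_z_2 = 15
pos_x_3 = 16.5
pos_y_3 = 12
radius_3 = 1.5
height_3 = 7.5
pos_x_4 = 17
pos_y_4 = 12.5
pos_z_4 = 4.5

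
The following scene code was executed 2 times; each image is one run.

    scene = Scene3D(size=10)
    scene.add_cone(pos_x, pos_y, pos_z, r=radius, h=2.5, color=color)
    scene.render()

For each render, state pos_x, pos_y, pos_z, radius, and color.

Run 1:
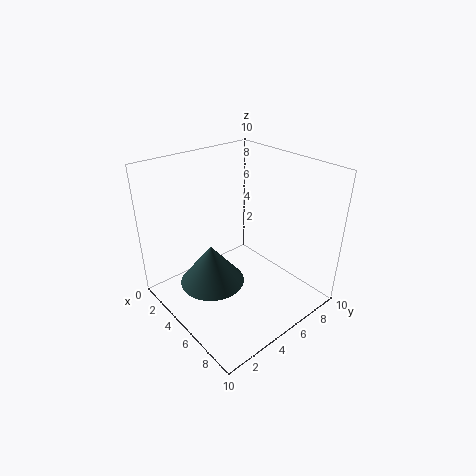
pos_x = 6; pos_y = 2; pos_z = 3.5; radius = 2; color = 'darkslategray'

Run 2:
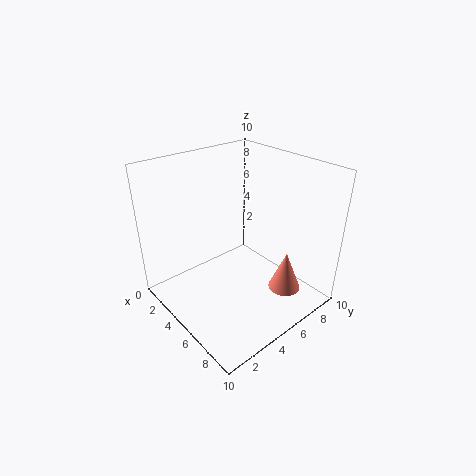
pos_x = 9; pos_y = 5.5; pos_z = 3; radius = 1; color = 'salmon'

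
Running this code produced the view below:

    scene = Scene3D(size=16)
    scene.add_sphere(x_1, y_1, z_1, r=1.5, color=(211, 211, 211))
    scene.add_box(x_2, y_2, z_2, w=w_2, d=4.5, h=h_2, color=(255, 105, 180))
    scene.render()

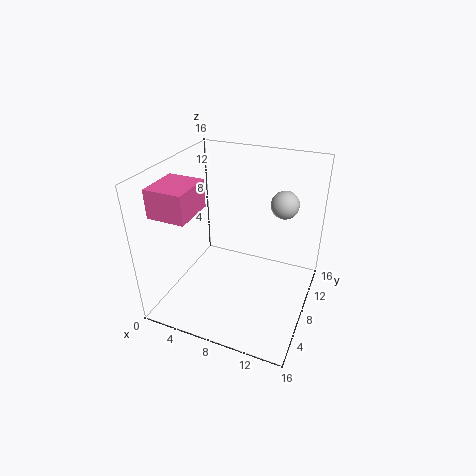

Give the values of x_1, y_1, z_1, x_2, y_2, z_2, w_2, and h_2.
x_1 = 12.5; y_1 = 10; z_1 = 12; x_2 = 1; y_2 = 2; z_2 = 12; w_2 = 4; h_2 = 3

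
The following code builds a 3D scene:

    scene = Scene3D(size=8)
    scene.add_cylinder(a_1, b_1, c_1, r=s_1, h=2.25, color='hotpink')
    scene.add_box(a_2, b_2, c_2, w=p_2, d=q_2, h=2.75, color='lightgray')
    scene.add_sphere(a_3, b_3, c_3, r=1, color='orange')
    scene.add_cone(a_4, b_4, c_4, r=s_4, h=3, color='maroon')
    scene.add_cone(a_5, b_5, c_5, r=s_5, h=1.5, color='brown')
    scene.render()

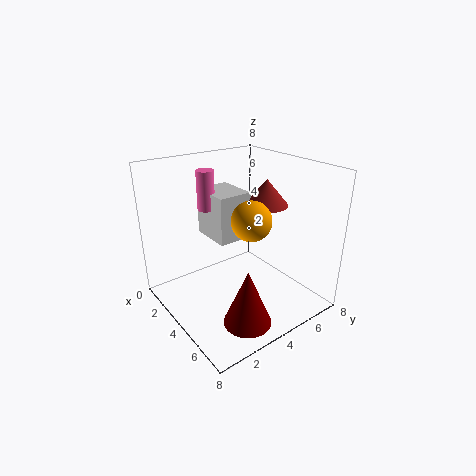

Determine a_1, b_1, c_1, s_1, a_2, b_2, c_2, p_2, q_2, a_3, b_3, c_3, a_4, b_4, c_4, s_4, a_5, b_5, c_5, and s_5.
a_1 = 2; b_1 = 3.25; c_1 = 5.25; s_1 = 0.5; a_2 = 1; b_2 = 3.25; c_2 = 3.5; p_2 = 2.5; q_2 = 2; a_3 = 5.75; b_3 = 3.5; c_3 = 5.75; a_4 = 6.5; b_4 = 2.75; c_4 = 0.5; s_4 = 1.25; a_5 = 4; b_5 = 6; c_5 = 5.5; s_5 = 1.25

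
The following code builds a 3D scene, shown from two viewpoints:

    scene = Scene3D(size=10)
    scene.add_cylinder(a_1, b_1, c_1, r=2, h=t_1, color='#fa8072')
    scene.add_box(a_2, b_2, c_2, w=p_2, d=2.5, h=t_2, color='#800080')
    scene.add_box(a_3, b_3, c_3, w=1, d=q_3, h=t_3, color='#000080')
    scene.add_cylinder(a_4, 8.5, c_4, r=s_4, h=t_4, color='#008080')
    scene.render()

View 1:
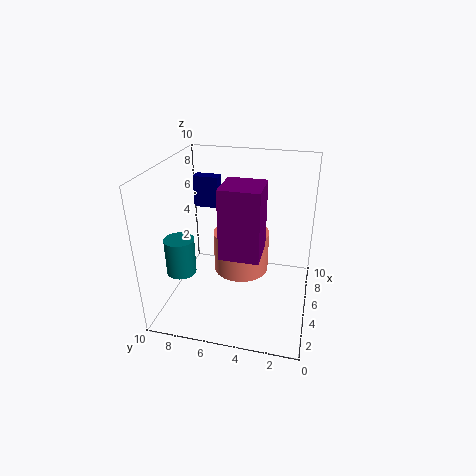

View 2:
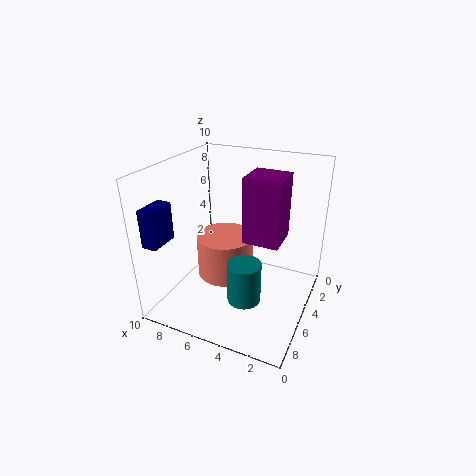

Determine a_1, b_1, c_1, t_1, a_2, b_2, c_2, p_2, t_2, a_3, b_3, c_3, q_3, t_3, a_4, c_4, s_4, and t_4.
a_1 = 6; b_1 = 5; c_1 = 2; t_1 = 3; a_2 = 2; b_2 = 3; c_2 = 5; p_2 = 2.5; t_2 = 4.5; a_3 = 8.5; b_3 = 7.5; c_3 = 5.5; q_3 = 2; t_3 = 2.5; a_4 = 3; c_4 = 3; s_4 = 1; t_4 = 2.5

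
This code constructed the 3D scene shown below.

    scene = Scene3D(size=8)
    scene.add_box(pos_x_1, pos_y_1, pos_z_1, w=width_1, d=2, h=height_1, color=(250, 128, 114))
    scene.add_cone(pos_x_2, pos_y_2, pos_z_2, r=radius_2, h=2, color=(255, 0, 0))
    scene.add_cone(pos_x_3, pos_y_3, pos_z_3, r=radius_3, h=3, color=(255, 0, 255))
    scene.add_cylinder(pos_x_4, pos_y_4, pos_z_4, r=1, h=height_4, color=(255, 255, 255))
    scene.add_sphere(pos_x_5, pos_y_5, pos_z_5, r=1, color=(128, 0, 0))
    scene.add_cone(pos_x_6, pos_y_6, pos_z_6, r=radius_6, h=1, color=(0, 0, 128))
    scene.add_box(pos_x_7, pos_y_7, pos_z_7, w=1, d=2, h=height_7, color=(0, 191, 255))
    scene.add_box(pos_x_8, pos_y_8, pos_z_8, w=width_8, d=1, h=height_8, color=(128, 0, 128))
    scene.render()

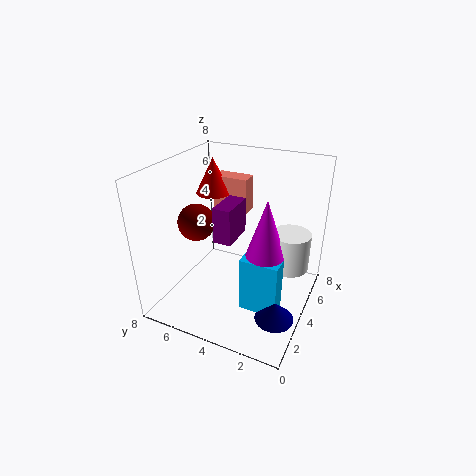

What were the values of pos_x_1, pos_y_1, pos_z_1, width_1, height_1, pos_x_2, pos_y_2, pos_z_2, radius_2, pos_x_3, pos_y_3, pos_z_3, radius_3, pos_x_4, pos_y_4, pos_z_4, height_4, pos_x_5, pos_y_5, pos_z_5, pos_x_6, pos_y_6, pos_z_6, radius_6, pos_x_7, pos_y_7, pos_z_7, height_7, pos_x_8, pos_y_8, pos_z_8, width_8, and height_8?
pos_x_1 = 5
pos_y_1 = 4
pos_z_1 = 5
width_1 = 1
height_1 = 2
pos_x_2 = 5
pos_y_2 = 6
pos_z_2 = 6
radius_2 = 1
pos_x_3 = 3
pos_y_3 = 2
pos_z_3 = 4
radius_3 = 1
pos_x_4 = 4
pos_y_4 = 1
pos_z_4 = 3
height_4 = 2
pos_x_5 = 3
pos_y_5 = 6
pos_z_5 = 5
pos_x_6 = 2
pos_y_6 = 1
pos_z_6 = 1
radius_6 = 1
pos_x_7 = 2
pos_y_7 = 1
pos_z_7 = 1
height_7 = 3
pos_x_8 = 3
pos_y_8 = 4
pos_z_8 = 4
width_8 = 2
height_8 = 2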